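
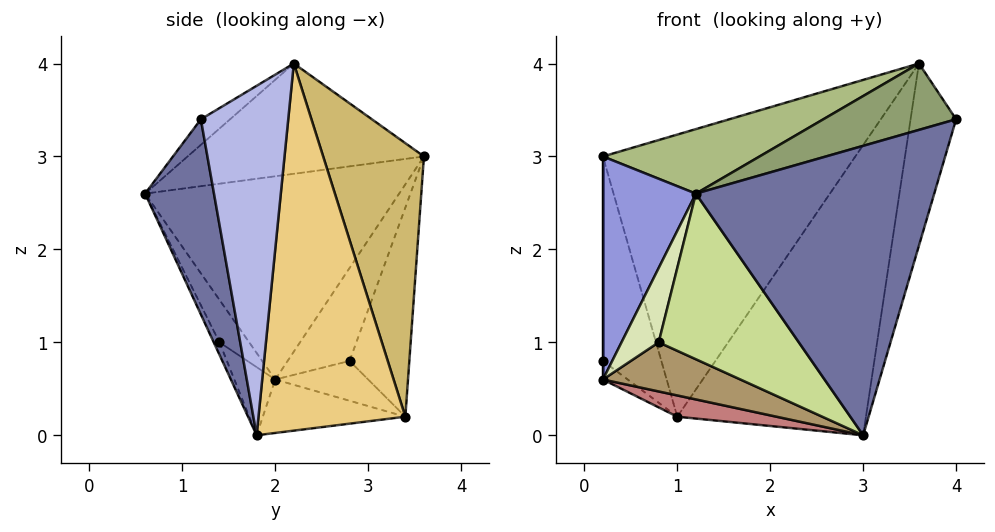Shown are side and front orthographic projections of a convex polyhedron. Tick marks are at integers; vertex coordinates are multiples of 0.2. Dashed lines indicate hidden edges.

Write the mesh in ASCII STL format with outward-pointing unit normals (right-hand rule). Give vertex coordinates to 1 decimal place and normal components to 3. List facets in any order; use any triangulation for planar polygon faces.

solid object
 facet normal 0.269 -0.932 -0.244
  outer loop
   vertex 3.0 1.8 0.0
   vertex 4.0 1.2 3.4
   vertex 1.2 0.6 2.6
  endloop
 endfacet
 facet normal -1.000 0.000 0.000
  outer loop
   vertex 0.2 2.0 0.6
   vertex 0.2 3.6 3.0
   vertex 0.2 2.8 0.8
  endloop
 endfacet
 facet normal -0.915 -0.335 0.223
  outer loop
   vertex 0.2 2.0 0.6
   vertex 1.2 0.6 2.6
   vertex 0.2 3.6 3.0
  endloop
 endfacet
 facet normal 0.873 0.455 -0.176
  outer loop
   vertex 3.6 2.2 4.0
   vertex 4.0 1.2 3.4
   vertex 3.0 1.8 0.0
  endloop
 endfacet
 facet normal -0.120 -0.546 0.829
  outer loop
   vertex 3.6 2.2 4.0
   vertex 1.2 0.6 2.6
   vertex 4.0 1.2 3.4
  endloop
 endfacet
 facet normal -0.364 -0.241 0.900
  outer loop
   vertex 3.6 2.2 4.0
   vertex 0.2 3.6 3.0
   vertex 1.2 0.6 2.6
  endloop
 endfacet
 facet normal -0.037 -0.897 -0.440
  outer loop
   vertex 0.8 1.4 1.0
   vertex 3.0 1.8 0.0
   vertex 1.2 0.6 2.6
  endloop
 endfacet
 facet normal -0.608 -0.760 -0.228
  outer loop
   vertex 0.8 1.4 1.0
   vertex 1.2 0.6 2.6
   vertex 0.2 2.0 0.6
  endloop
 endfacet
 facet normal -0.200 -0.674 -0.711
  outer loop
   vertex 0.8 1.4 1.0
   vertex 0.2 2.0 0.6
   vertex 3.0 1.8 0.0
  endloop
 endfacet
 facet normal 0.370 0.928 0.040
  outer loop
   vertex 1.0 3.4 0.2
   vertex 0.2 3.6 3.0
   vertex 3.6 2.2 4.0
  endloop
 endfacet
 facet normal 0.605 0.778 -0.169
  outer loop
   vertex 1.0 3.4 0.2
   vertex 3.6 2.2 4.0
   vertex 3.0 1.8 0.0
  endloop
 endfacet
 facet normal -0.693 0.678 -0.246
  outer loop
   vertex 1.0 3.4 0.2
   vertex 0.2 2.8 0.8
   vertex 0.2 3.6 3.0
  endloop
 endfacet
 facet normal -0.673 0.179 -0.718
  outer loop
   vertex 1.0 3.4 0.2
   vertex 0.2 2.0 0.6
   vertex 0.2 2.8 0.8
  endloop
 endfacet
 facet normal -0.217 -0.151 -0.964
  outer loop
   vertex 1.0 3.4 0.2
   vertex 3.0 1.8 0.0
   vertex 0.2 2.0 0.6
  endloop
 endfacet
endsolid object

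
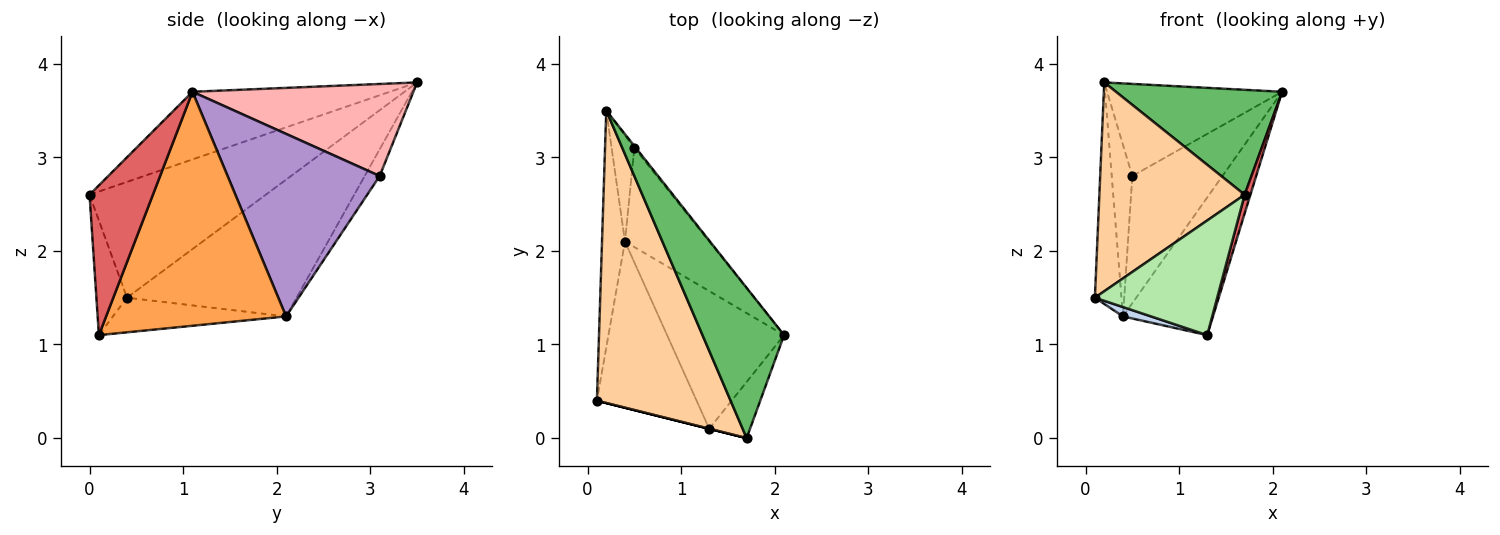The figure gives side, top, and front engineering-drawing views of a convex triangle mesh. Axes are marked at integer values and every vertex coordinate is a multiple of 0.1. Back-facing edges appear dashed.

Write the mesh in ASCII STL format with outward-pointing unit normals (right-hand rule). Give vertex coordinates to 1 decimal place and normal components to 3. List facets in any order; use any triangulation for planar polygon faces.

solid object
 facet normal -0.975 0.153 -0.164
  outer loop
   vertex 0.4 2.1 1.3
   vertex 0.1 0.4 1.5
   vertex 0.2 3.5 3.8
  endloop
 endfacet
 facet normal -0.328 -0.053 -0.943
  outer loop
   vertex 0.4 2.1 1.3
   vertex 1.3 0.1 1.1
   vertex 0.1 0.4 1.5
  endloop
 endfacet
 facet normal 0.816 0.408 -0.408
  outer loop
   vertex 0.4 2.1 1.3
   vertex 2.1 1.1 3.7
   vertex 1.3 0.1 1.1
  endloop
 endfacet
 facet normal -0.576 -0.475 0.665
  outer loop
   vertex 1.7 0.0 2.6
   vertex 0.2 3.5 3.8
   vertex 0.1 0.4 1.5
  endloop
 endfacet
 facet normal -0.562 -0.473 0.678
  outer loop
   vertex 1.7 0.0 2.6
   vertex 2.1 1.1 3.7
   vertex 0.2 3.5 3.8
  endloop
 endfacet
 facet normal -0.243 -0.970 0.000
  outer loop
   vertex 1.7 0.0 2.6
   vertex 0.1 0.4 1.5
   vertex 1.3 0.1 1.1
  endloop
 endfacet
 facet normal 0.961 -0.087 -0.262
  outer loop
   vertex 1.7 0.0 2.6
   vertex 1.3 0.1 1.1
   vertex 2.1 1.1 3.7
  endloop
 endfacet
 facet normal 0.784 0.621 -0.013
  outer loop
   vertex 0.5 3.1 2.8
   vertex 0.2 3.5 3.8
   vertex 2.1 1.1 3.7
  endloop
 endfacet
 facet normal 0.800 0.474 -0.369
  outer loop
   vertex 0.5 3.1 2.8
   vertex 2.1 1.1 3.7
   vertex 0.4 2.1 1.3
  endloop
 endfacet
 facet normal -0.526 0.723 -0.447
  outer loop
   vertex 0.5 3.1 2.8
   vertex 0.4 2.1 1.3
   vertex 0.2 3.5 3.8
  endloop
 endfacet
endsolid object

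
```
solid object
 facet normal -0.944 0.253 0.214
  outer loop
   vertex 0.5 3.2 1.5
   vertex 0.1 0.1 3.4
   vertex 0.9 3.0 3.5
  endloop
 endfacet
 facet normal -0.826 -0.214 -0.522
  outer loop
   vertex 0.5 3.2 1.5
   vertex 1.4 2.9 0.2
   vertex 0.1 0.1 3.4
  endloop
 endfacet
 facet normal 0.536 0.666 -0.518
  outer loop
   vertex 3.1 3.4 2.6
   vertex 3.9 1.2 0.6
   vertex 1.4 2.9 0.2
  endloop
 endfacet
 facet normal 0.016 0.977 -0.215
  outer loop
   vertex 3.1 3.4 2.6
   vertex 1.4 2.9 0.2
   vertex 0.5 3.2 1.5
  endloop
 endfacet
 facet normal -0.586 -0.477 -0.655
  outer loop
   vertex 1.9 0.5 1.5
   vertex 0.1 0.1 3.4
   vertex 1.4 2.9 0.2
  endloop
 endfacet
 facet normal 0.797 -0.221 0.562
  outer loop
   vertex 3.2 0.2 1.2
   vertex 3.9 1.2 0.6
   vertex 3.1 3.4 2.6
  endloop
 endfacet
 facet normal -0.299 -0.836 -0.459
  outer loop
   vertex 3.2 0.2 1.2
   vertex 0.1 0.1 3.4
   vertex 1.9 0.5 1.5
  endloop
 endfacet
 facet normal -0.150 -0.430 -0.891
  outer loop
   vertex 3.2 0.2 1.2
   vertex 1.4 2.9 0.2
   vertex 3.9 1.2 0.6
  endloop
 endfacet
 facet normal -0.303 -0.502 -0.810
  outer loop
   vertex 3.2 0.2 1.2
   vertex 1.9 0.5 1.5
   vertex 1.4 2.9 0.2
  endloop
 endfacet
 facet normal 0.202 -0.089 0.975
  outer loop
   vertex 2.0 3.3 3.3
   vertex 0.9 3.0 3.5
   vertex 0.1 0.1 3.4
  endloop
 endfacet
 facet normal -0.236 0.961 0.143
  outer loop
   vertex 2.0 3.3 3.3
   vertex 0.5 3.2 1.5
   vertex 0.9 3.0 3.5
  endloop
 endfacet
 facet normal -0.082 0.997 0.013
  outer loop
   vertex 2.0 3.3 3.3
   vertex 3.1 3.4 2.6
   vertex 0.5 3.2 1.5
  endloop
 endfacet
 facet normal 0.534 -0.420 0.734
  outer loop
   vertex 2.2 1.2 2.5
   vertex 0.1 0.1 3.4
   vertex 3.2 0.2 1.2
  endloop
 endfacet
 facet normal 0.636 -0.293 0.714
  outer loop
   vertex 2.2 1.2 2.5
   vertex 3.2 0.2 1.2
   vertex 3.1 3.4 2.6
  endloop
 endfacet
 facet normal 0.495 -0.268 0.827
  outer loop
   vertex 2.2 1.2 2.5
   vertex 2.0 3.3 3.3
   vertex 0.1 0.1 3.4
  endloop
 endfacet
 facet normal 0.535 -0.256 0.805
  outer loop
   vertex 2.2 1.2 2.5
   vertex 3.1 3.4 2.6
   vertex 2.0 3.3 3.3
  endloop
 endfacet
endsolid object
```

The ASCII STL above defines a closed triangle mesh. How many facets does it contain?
16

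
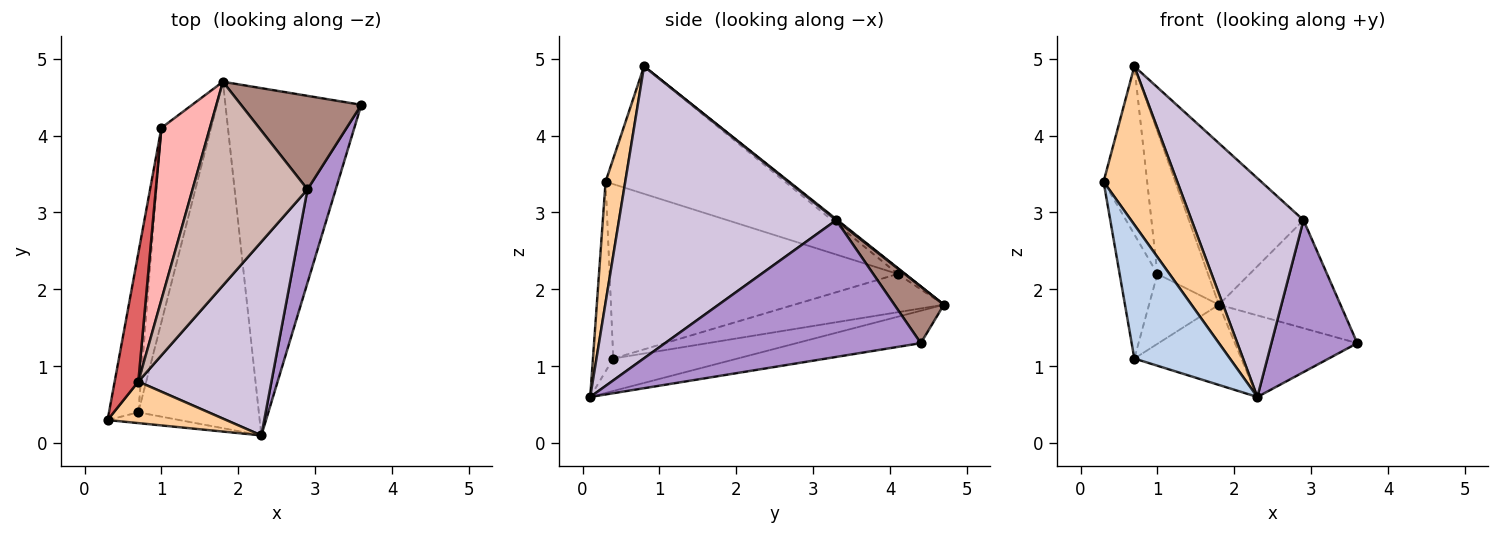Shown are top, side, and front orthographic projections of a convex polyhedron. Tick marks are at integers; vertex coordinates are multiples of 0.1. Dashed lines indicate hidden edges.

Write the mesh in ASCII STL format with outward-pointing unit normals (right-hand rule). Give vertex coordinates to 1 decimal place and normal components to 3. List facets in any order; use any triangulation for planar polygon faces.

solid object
 facet normal -0.226 0.223 -0.948
  outer loop
   vertex 1.8 4.7 1.8
   vertex 3.6 4.4 1.3
   vertex 2.3 0.1 0.6
  endloop
 endfacet
 facet normal -0.207 -0.975 -0.078
  outer loop
   vertex 0.7 0.4 1.1
   vertex 2.3 0.1 0.6
   vertex 0.3 0.3 3.4
  endloop
 endfacet
 facet normal -0.254 0.218 -0.942
  outer loop
   vertex 0.7 0.4 1.1
   vertex 1.8 4.7 1.8
   vertex 2.3 0.1 0.6
  endloop
 endfacet
 facet normal 0.250 -0.937 0.246
  outer loop
   vertex 0.7 0.8 4.9
   vertex 0.3 0.3 3.4
   vertex 2.3 0.1 0.6
  endloop
 endfacet
 facet normal -0.978 0.128 -0.165
  outer loop
   vertex 1.0 4.1 2.2
   vertex 0.7 0.4 1.1
   vertex 0.3 0.3 3.4
  endloop
 endfacet
 facet normal -0.587 0.274 -0.762
  outer loop
   vertex 1.0 4.1 2.2
   vertex 1.8 4.7 1.8
   vertex 0.7 0.4 1.1
  endloop
 endfacet
 facet normal -0.956 0.232 0.178
  outer loop
   vertex 1.0 4.1 2.2
   vertex 0.3 0.3 3.4
   vertex 0.7 0.8 4.9
  endloop
 endfacet
 facet normal -0.093 0.636 0.766
  outer loop
   vertex 1.0 4.1 2.2
   vertex 0.7 0.8 4.9
   vertex 1.8 4.7 1.8
  endloop
 endfacet
 facet normal 0.930 -0.313 0.192
  outer loop
   vertex 2.9 3.3 2.9
   vertex 2.3 0.1 0.6
   vertex 3.6 4.4 1.3
  endloop
 endfacet
 facet normal 0.824 -0.424 0.376
  outer loop
   vertex 2.9 3.3 2.9
   vertex 0.7 0.8 4.9
   vertex 2.3 0.1 0.6
  endloop
 endfacet
 facet normal 0.294 0.723 0.626
  outer loop
   vertex 2.9 3.3 2.9
   vertex 3.6 4.4 1.3
   vertex 1.8 4.7 1.8
  endloop
 endfacet
 facet normal 0.007 0.621 0.784
  outer loop
   vertex 2.9 3.3 2.9
   vertex 1.8 4.7 1.8
   vertex 0.7 0.8 4.9
  endloop
 endfacet
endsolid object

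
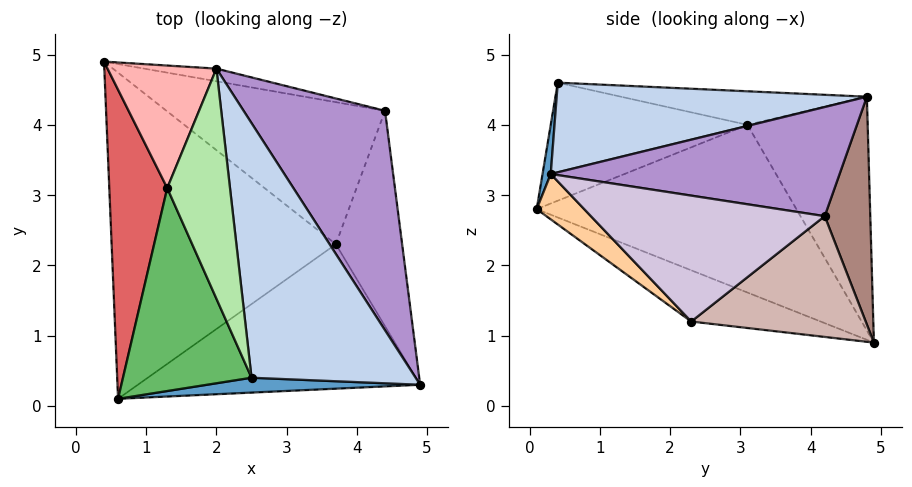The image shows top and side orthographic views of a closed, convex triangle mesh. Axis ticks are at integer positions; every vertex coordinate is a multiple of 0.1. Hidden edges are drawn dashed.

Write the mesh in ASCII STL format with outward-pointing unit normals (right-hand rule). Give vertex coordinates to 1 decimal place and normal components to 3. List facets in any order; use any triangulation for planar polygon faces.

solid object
 facet normal 0.031 -0.991 0.133
  outer loop
   vertex 2.5 0.4 4.6
   vertex 0.6 0.1 2.8
   vertex 4.9 0.3 3.3
  endloop
 endfacet
 facet normal 0.477 0.094 0.874
  outer loop
   vertex 2.0 4.8 4.4
   vertex 2.5 0.4 4.6
   vertex 4.9 0.3 3.3
  endloop
 endfacet
 facet normal -0.207 -0.368 -0.907
  outer loop
   vertex 3.7 2.3 1.2
   vertex 0.6 0.1 2.8
   vertex 0.4 4.9 0.9
  endloop
 endfacet
 facet normal 0.115 -0.686 -0.719
  outer loop
   vertex 3.7 2.3 1.2
   vertex 4.9 0.3 3.3
   vertex 0.6 0.1 2.8
  endloop
 endfacet
 facet normal -0.670 -0.136 0.730
  outer loop
   vertex 1.3 3.1 4.0
   vertex 0.6 0.1 2.8
   vertex 2.5 0.4 4.6
  endloop
 endfacet
 facet normal -0.471 -0.013 0.882
  outer loop
   vertex 1.3 3.1 4.0
   vertex 2.5 0.4 4.6
   vertex 2.0 4.8 4.4
  endloop
 endfacet
 facet normal -0.941 0.090 0.325
  outer loop
   vertex 1.3 3.1 4.0
   vertex 0.4 4.9 0.9
   vertex 0.6 0.1 2.8
  endloop
 endfacet
 facet normal -0.874 0.264 0.407
  outer loop
   vertex 1.3 3.1 4.0
   vertex 2.0 4.8 4.4
   vertex 0.4 4.9 0.9
  endloop
 endfacet
 facet normal 0.599 0.196 0.776
  outer loop
   vertex 4.4 4.2 2.7
   vertex 2.0 4.8 4.4
   vertex 4.9 0.3 3.3
  endloop
 endfacet
 facet normal 0.884 0.042 -0.465
  outer loop
   vertex 4.4 4.2 2.7
   vertex 4.9 0.3 3.3
   vertex 3.7 2.3 1.2
  endloop
 endfacet
 facet normal 0.200 0.978 -0.063
  outer loop
   vertex 4.4 4.2 2.7
   vertex 0.4 4.9 0.9
   vertex 2.0 4.8 4.4
  endloop
 endfacet
 facet normal 0.430 0.456 -0.779
  outer loop
   vertex 4.4 4.2 2.7
   vertex 3.7 2.3 1.2
   vertex 0.4 4.9 0.9
  endloop
 endfacet
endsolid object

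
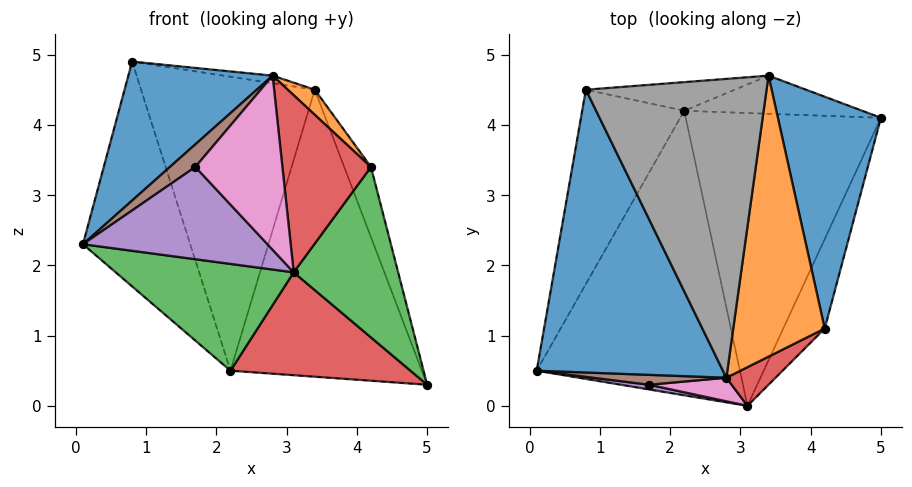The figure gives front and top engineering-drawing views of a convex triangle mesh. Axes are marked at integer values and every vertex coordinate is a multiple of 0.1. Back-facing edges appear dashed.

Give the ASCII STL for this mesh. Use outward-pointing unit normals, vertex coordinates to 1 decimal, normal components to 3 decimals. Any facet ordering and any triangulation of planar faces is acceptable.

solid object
 facet normal -0.631 -0.342 0.696
  outer loop
   vertex 2.8 0.4 4.7
   vertex 0.8 4.5 4.9
   vertex 0.1 0.5 2.3
  endloop
 endfacet
 facet normal -0.884 0.353 -0.305
  outer loop
   vertex 2.2 4.2 0.5
   vertex 0.1 0.5 2.3
   vertex 0.8 4.5 4.9
  endloop
 endfacet
 facet normal -0.180 -0.346 -0.921
  outer loop
   vertex 2.2 4.2 0.5
   vertex 3.1 0.0 1.9
   vertex 0.1 0.5 2.3
  endloop
 endfacet
 facet normal -0.079 -0.330 -0.941
  outer loop
   vertex 2.2 4.2 0.5
   vertex 5.0 4.1 0.3
   vertex 3.1 0.0 1.9
  endloop
 endfacet
 facet normal -0.158 -0.986 0.050
  outer loop
   vertex 1.7 0.3 3.4
   vertex 0.1 0.5 2.3
   vertex 3.1 0.0 1.9
  endloop
 endfacet
 facet normal -0.363 -0.854 0.373
  outer loop
   vertex 1.7 0.3 3.4
   vertex 2.8 0.4 4.7
   vertex 0.1 0.5 2.3
  endloop
 endfacet
 facet normal -0.068 -0.989 0.134
  outer loop
   vertex 1.7 0.3 3.4
   vertex 3.1 0.0 1.9
   vertex 2.8 0.4 4.7
  endloop
 endfacet
 facet normal 0.150 0.025 0.988
  outer loop
   vertex 3.4 4.7 4.5
   vertex 0.8 4.5 4.9
   vertex 2.8 0.4 4.7
  endloop
 endfacet
 facet normal 0.026 0.991 -0.132
  outer loop
   vertex 3.4 4.7 4.5
   vertex 5.0 4.1 0.3
   vertex 2.2 4.2 0.5
  endloop
 endfacet
 facet normal -0.091 0.991 -0.097
  outer loop
   vertex 3.4 4.7 4.5
   vertex 2.2 4.2 0.5
   vertex 0.8 4.5 4.9
  endloop
 endfacet
 facet normal 0.934 0.103 0.341
  outer loop
   vertex 4.2 1.1 3.4
   vertex 5.0 4.1 0.3
   vertex 3.4 4.7 4.5
  endloop
 endfacet
 facet normal 0.696 -0.064 0.715
  outer loop
   vertex 4.2 1.1 3.4
   vertex 3.4 4.7 4.5
   vertex 2.8 0.4 4.7
  endloop
 endfacet
 facet normal 0.835 -0.487 -0.256
  outer loop
   vertex 4.2 1.1 3.4
   vertex 3.1 0.0 1.9
   vertex 5.0 4.1 0.3
  endloop
 endfacet
 facet normal 0.566 -0.806 0.176
  outer loop
   vertex 4.2 1.1 3.4
   vertex 2.8 0.4 4.7
   vertex 3.1 0.0 1.9
  endloop
 endfacet
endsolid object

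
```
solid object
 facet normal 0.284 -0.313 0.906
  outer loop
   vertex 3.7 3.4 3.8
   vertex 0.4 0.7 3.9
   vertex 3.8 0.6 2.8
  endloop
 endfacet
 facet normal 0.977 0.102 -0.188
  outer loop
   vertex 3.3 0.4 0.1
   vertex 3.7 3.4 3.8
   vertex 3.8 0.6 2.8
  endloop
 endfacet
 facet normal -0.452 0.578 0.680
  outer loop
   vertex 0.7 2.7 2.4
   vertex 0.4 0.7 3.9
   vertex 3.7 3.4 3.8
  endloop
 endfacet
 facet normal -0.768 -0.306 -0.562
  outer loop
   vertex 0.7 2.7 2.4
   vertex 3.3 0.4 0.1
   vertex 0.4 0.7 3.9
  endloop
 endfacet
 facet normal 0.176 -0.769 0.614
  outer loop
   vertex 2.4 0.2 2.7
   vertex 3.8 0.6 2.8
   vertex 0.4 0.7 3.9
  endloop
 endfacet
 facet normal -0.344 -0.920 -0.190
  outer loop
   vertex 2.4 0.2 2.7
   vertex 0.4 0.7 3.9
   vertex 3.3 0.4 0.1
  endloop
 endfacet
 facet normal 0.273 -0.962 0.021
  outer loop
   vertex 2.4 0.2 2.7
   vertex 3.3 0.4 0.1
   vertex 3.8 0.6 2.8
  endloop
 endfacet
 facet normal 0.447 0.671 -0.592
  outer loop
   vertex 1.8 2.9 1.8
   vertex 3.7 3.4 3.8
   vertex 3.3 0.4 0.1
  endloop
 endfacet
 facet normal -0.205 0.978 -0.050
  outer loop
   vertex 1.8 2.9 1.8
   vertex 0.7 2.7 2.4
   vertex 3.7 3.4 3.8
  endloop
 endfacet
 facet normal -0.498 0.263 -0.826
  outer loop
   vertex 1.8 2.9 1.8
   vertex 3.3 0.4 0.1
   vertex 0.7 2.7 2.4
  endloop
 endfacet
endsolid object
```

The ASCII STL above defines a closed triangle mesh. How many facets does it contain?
10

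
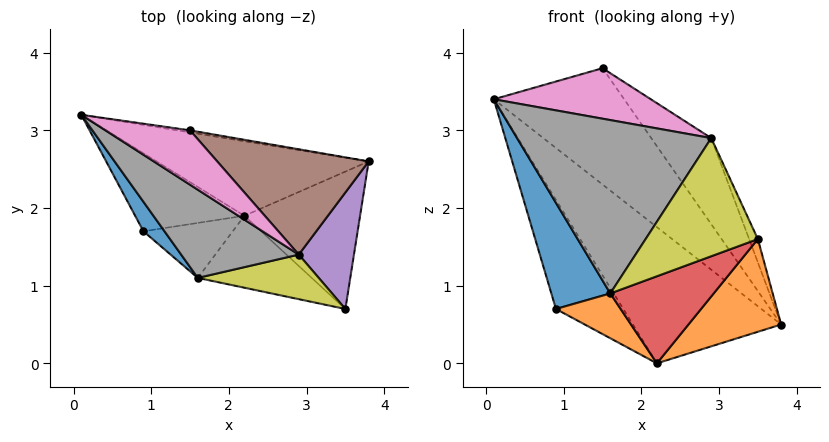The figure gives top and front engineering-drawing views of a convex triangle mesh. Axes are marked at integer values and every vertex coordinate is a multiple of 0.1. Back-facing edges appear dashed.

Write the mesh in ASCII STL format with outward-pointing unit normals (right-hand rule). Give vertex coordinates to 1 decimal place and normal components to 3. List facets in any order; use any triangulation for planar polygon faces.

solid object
 facet normal -0.228 0.854 -0.467
  outer loop
   vertex 2.2 1.9 0.0
   vertex 0.1 3.2 3.4
   vertex 3.8 2.6 0.5
  endloop
 endfacet
 facet normal 0.450 -0.500 -0.740
  outer loop
   vertex 2.2 1.9 0.0
   vertex 3.8 2.6 0.5
   vertex 3.5 0.7 1.6
  endloop
 endfacet
 facet normal 0.146 0.989 -0.018
  outer loop
   vertex 1.5 3.0 3.8
   vertex 3.8 2.6 0.5
   vertex 0.1 3.2 3.4
  endloop
 endfacet
 facet normal 0.072 -0.769 -0.635
  outer loop
   vertex 1.6 1.1 0.9
   vertex 2.2 1.9 0.0
   vertex 3.5 0.7 1.6
  endloop
 endfacet
 facet normal 0.920 0.077 0.383
  outer loop
   vertex 2.9 1.4 2.9
   vertex 3.5 0.7 1.6
   vertex 3.8 2.6 0.5
  endloop
 endfacet
 facet normal 0.774 0.401 0.491
  outer loop
   vertex 2.9 1.4 2.9
   vertex 3.8 2.6 0.5
   vertex 1.5 3.0 3.8
  endloop
 endfacet
 facet normal -0.293 -0.651 0.701
  outer loop
   vertex 2.9 1.4 2.9
   vertex 1.5 3.0 3.8
   vertex 0.1 3.2 3.4
  endloop
 endfacet
 facet normal -0.441 -0.800 0.407
  outer loop
   vertex 2.9 1.4 2.9
   vertex 0.1 3.2 3.4
   vertex 1.6 1.1 0.9
  endloop
 endfacet
 facet normal -0.311 -0.889 0.335
  outer loop
   vertex 2.9 1.4 2.9
   vertex 1.6 1.1 0.9
   vertex 3.5 0.7 1.6
  endloop
 endfacet
 facet normal -0.402 0.745 -0.533
  outer loop
   vertex 0.9 1.7 0.7
   vertex 0.1 3.2 3.4
   vertex 2.2 1.9 0.0
  endloop
 endfacet
 facet normal -0.670 -0.715 0.199
  outer loop
   vertex 0.9 1.7 0.7
   vertex 1.6 1.1 0.9
   vertex 0.1 3.2 3.4
  endloop
 endfacet
 facet normal -0.305 -0.602 -0.738
  outer loop
   vertex 0.9 1.7 0.7
   vertex 2.2 1.9 0.0
   vertex 1.6 1.1 0.9
  endloop
 endfacet
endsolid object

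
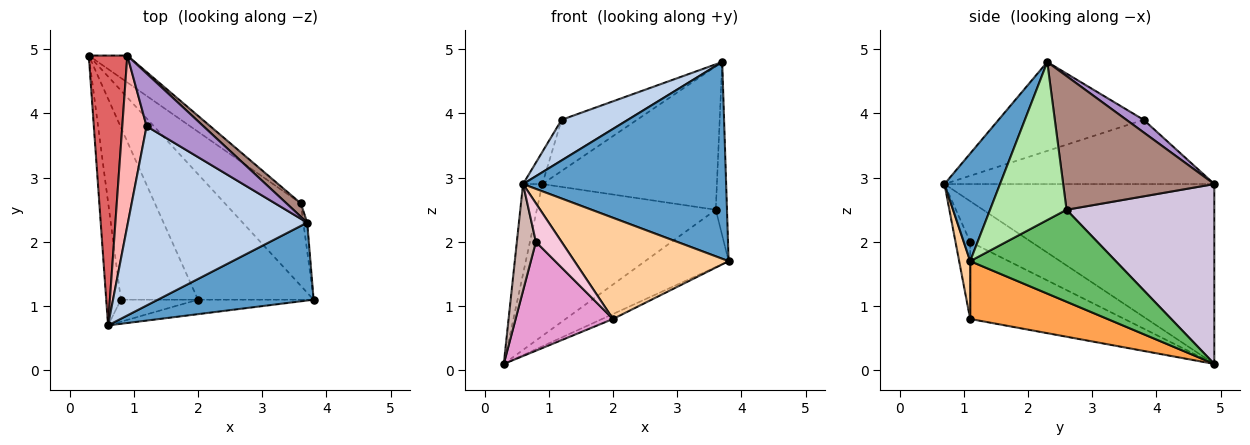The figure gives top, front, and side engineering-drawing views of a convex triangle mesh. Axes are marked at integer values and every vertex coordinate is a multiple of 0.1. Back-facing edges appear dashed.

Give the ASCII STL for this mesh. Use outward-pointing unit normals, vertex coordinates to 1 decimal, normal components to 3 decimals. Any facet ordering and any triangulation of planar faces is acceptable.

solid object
 facet normal 0.246 -0.901 0.357
  outer loop
   vertex 3.7 2.3 4.8
   vertex 0.6 0.7 2.9
   vertex 3.8 1.1 1.7
  endloop
 endfacet
 facet normal -0.435 -0.199 0.878
  outer loop
   vertex 1.2 3.8 3.9
   vertex 0.6 0.7 2.9
   vertex 3.7 2.3 4.8
  endloop
 endfacet
 facet normal 0.447 0.035 -0.894
  outer loop
   vertex 2.0 1.1 0.8
   vertex 0.3 4.9 0.1
   vertex 3.8 1.1 1.7
  endloop
 endfacet
 facet normal 0.071 -0.987 -0.141
  outer loop
   vertex 2.0 1.1 0.8
   vertex 3.8 1.1 1.7
   vertex 0.6 0.7 2.9
  endloop
 endfacet
 facet normal 0.705 0.405 -0.582
  outer loop
   vertex 3.6 2.6 2.5
   vertex 3.8 1.1 1.7
   vertex 0.3 4.9 0.1
  endloop
 endfacet
 facet normal 0.989 0.145 -0.024
  outer loop
   vertex 3.6 2.6 2.5
   vertex 3.7 2.3 4.8
   vertex 3.8 1.1 1.7
  endloop
 endfacet
 facet normal -0.975 0.070 0.209
  outer loop
   vertex 0.9 4.9 2.9
   vertex 0.3 4.9 0.1
   vertex 0.6 0.7 2.9
  endloop
 endfacet
 facet normal -0.933 0.067 0.353
  outer loop
   vertex 0.9 4.9 2.9
   vertex 0.6 0.7 2.9
   vertex 1.2 3.8 3.9
  endloop
 endfacet
 facet normal 0.157 0.687 0.709
  outer loop
   vertex 0.9 4.9 2.9
   vertex 1.2 3.8 3.9
   vertex 3.7 2.3 4.8
  endloop
 endfacet
 facet normal 0.631 0.764 -0.135
  outer loop
   vertex 0.9 4.9 2.9
   vertex 3.6 2.6 2.5
   vertex 0.3 4.9 0.1
  endloop
 endfacet
 facet normal 0.653 0.754 0.070
  outer loop
   vertex 0.9 4.9 2.9
   vertex 3.7 2.3 4.8
   vertex 3.6 2.6 2.5
  endloop
 endfacet
 facet normal -0.903 -0.282 -0.326
  outer loop
   vertex 0.8 1.1 2.0
   vertex 0.6 0.7 2.9
   vertex 0.3 4.9 0.1
  endloop
 endfacet
 facet normal -0.646 -0.408 -0.646
  outer loop
   vertex 0.8 1.1 2.0
   vertex 0.3 4.9 0.1
   vertex 2.0 1.1 0.8
  endloop
 endfacet
 facet normal -0.444 -0.778 -0.444
  outer loop
   vertex 0.8 1.1 2.0
   vertex 2.0 1.1 0.8
   vertex 0.6 0.7 2.9
  endloop
 endfacet
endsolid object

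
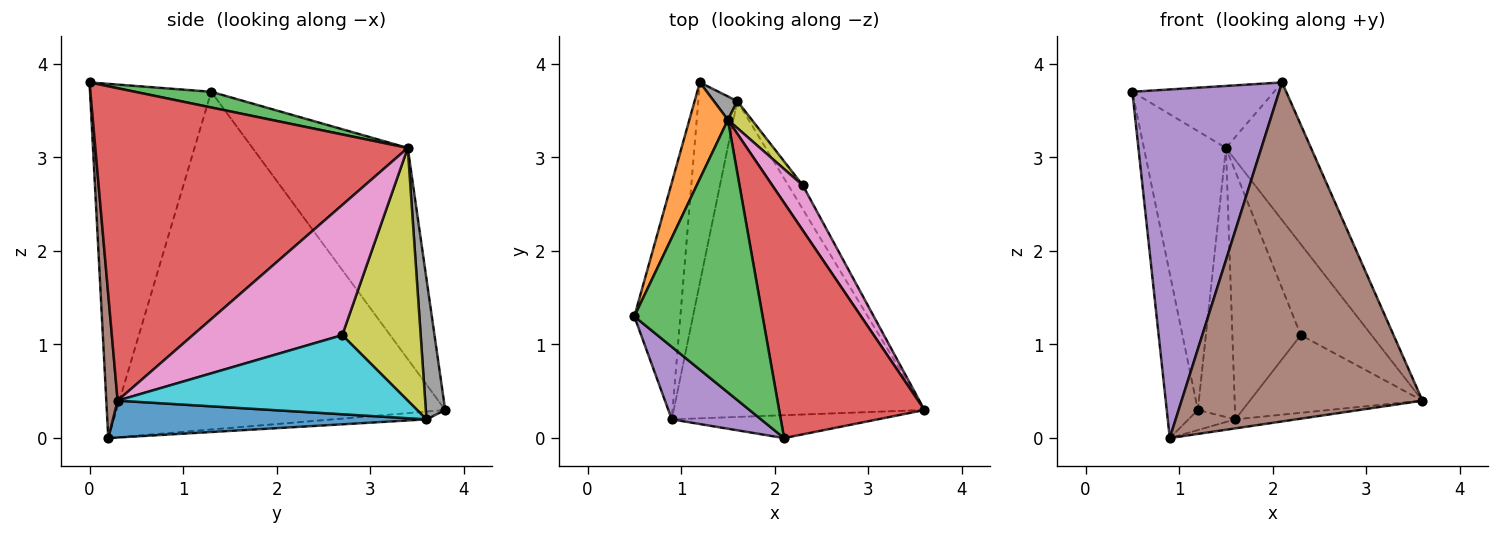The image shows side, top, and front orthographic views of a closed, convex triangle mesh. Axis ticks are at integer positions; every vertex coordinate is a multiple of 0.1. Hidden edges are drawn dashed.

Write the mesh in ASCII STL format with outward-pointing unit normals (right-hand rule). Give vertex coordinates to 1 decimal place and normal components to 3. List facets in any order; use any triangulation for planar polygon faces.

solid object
 facet normal -0.987 0.093 -0.134
  outer loop
   vertex 0.9 0.2 0.0
   vertex 0.5 1.3 3.7
   vertex 1.2 3.8 0.3
  endloop
 endfacet
 facet normal -0.873 0.461 0.159
  outer loop
   vertex 1.5 3.4 3.1
   vertex 1.2 3.8 0.3
   vertex 0.5 1.3 3.7
  endloop
 endfacet
 facet normal 0.118 0.220 0.968
  outer loop
   vertex 2.1 0.0 3.8
   vertex 1.5 3.4 3.1
   vertex 0.5 1.3 3.7
  endloop
 endfacet
 facet normal 0.880 0.240 0.410
  outer loop
   vertex 2.1 0.0 3.8
   vertex 3.6 0.3 0.4
   vertex 1.5 3.4 3.1
  endloop
 endfacet
 facet normal -0.629 -0.761 0.158
  outer loop
   vertex 2.1 0.0 3.8
   vertex 0.5 1.3 3.7
   vertex 0.9 0.2 0.0
  endloop
 endfacet
 facet normal 0.047 -0.997 -0.067
  outer loop
   vertex 2.1 0.0 3.8
   vertex 0.9 0.2 0.0
   vertex 3.6 0.3 0.4
  endloop
 endfacet
 facet normal 0.884 0.419 0.207
  outer loop
   vertex 2.3 2.7 1.1
   vertex 1.5 3.4 3.1
   vertex 3.6 0.3 0.4
  endloop
 endfacet
 facet normal 0.461 0.884 0.077
  outer loop
   vertex 1.6 3.6 0.2
   vertex 1.2 3.8 0.3
   vertex 1.5 3.4 3.1
  endloop
 endfacet
 facet normal 0.752 0.656 0.071
  outer loop
   vertex 1.6 3.6 0.2
   vertex 1.5 3.4 3.1
   vertex 2.3 2.7 1.1
  endloop
 endfacet
 facet normal 0.849 0.505 -0.155
  outer loop
   vertex 1.6 3.6 0.2
   vertex 2.3 2.7 1.1
   vertex 3.6 0.3 0.4
  endloop
 endfacet
 facet normal 0.145 0.028 -0.989
  outer loop
   vertex 1.6 3.6 0.2
   vertex 3.6 0.3 0.4
   vertex 0.9 0.2 0.0
  endloop
 endfacet
 facet normal -0.195 0.098 -0.976
  outer loop
   vertex 1.6 3.6 0.2
   vertex 0.9 0.2 0.0
   vertex 1.2 3.8 0.3
  endloop
 endfacet
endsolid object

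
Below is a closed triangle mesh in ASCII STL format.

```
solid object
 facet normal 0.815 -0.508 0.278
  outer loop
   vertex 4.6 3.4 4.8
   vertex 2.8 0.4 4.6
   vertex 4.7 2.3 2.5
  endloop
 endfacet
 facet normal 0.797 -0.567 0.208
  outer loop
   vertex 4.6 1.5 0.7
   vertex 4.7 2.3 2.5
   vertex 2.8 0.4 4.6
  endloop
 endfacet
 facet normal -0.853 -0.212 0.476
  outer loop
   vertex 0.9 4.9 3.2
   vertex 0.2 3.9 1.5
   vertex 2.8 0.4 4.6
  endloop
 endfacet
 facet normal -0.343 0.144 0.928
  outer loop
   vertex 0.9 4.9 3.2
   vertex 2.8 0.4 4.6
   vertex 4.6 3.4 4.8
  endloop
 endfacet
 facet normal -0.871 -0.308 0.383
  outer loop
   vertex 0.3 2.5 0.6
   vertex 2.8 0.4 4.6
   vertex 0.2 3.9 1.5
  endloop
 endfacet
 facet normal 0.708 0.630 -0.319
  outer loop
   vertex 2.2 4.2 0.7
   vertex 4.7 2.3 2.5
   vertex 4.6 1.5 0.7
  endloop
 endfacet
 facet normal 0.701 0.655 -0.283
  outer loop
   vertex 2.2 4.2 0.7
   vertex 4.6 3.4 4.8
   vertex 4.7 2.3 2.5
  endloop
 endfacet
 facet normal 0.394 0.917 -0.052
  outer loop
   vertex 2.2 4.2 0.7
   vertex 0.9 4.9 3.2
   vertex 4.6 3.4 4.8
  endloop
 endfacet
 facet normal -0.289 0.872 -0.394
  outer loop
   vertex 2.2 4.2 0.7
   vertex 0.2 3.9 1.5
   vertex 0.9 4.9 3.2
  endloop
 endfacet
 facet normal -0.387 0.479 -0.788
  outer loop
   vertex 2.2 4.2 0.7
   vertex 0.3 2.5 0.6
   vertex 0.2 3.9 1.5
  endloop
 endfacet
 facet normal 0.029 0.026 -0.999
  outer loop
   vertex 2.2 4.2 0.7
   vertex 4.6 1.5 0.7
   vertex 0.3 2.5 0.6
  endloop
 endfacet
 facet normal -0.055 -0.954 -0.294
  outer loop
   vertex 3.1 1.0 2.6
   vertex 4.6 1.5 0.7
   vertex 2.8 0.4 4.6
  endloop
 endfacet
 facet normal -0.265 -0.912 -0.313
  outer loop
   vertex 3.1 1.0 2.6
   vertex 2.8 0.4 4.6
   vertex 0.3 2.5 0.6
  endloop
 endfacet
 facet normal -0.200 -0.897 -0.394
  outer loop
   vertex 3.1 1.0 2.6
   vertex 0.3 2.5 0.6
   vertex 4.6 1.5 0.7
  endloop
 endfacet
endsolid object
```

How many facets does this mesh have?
14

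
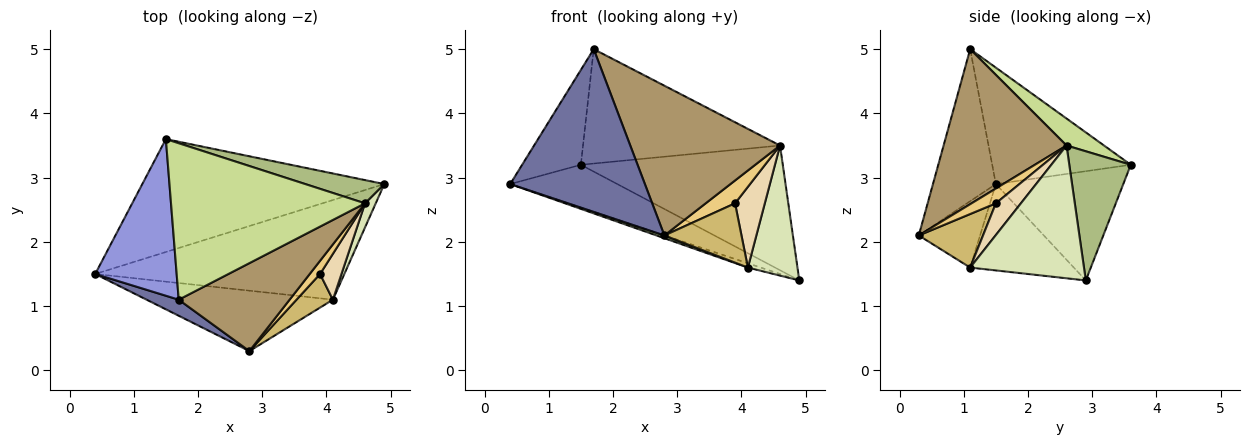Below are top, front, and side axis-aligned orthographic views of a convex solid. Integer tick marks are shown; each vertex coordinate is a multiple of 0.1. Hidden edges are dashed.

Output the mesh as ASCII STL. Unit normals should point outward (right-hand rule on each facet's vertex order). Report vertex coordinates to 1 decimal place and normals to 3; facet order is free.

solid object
 facet normal -0.422 -0.902 0.089
  outer loop
   vertex 1.7 1.1 5.0
   vertex 0.4 1.5 2.9
   vertex 2.8 0.3 2.1
  endloop
 endfacet
 facet normal -0.389 0.327 -0.861
  outer loop
   vertex 1.5 3.6 3.2
   vertex 4.9 2.9 1.4
   vertex 0.4 1.5 2.9
  endloop
 endfacet
 facet normal -0.774 0.328 0.542
  outer loop
   vertex 1.5 3.6 3.2
   vertex 0.4 1.5 2.9
   vertex 1.7 1.1 5.0
  endloop
 endfacet
 facet normal -0.327 0.041 -0.944
  outer loop
   vertex 4.1 1.1 1.6
   vertex 0.4 1.5 2.9
   vertex 4.9 2.9 1.4
  endloop
 endfacet
 facet normal -0.335 -0.043 -0.941
  outer loop
   vertex 4.1 1.1 1.6
   vertex 2.8 0.3 2.1
   vertex 0.4 1.5 2.9
  endloop
 endfacet
 facet normal 0.287 0.942 0.176
  outer loop
   vertex 4.6 2.6 3.5
   vertex 4.9 2.9 1.4
   vertex 1.5 3.6 3.2
  endloop
 endfacet
 facet normal 0.112 0.587 0.802
  outer loop
   vertex 4.6 2.6 3.5
   vertex 1.5 3.6 3.2
   vertex 1.7 1.1 5.0
  endloop
 endfacet
 facet normal 0.914 -0.398 0.074
  outer loop
   vertex 4.6 2.6 3.5
   vertex 4.1 1.1 1.6
   vertex 4.9 2.9 1.4
  endloop
 endfacet
 facet normal 0.578 -0.704 0.413
  outer loop
   vertex 4.6 2.6 3.5
   vertex 1.7 1.1 5.0
   vertex 2.8 0.3 2.1
  endloop
 endfacet
 facet normal 0.587 -0.704 0.399
  outer loop
   vertex 3.9 1.5 2.6
   vertex 2.8 0.3 2.1
   vertex 4.1 1.1 1.6
  endloop
 endfacet
 facet normal 0.583 -0.704 0.407
  outer loop
   vertex 3.9 1.5 2.6
   vertex 4.6 2.6 3.5
   vertex 2.8 0.3 2.1
  endloop
 endfacet
 facet normal 0.590 -0.702 0.399
  outer loop
   vertex 3.9 1.5 2.6
   vertex 4.1 1.1 1.6
   vertex 4.6 2.6 3.5
  endloop
 endfacet
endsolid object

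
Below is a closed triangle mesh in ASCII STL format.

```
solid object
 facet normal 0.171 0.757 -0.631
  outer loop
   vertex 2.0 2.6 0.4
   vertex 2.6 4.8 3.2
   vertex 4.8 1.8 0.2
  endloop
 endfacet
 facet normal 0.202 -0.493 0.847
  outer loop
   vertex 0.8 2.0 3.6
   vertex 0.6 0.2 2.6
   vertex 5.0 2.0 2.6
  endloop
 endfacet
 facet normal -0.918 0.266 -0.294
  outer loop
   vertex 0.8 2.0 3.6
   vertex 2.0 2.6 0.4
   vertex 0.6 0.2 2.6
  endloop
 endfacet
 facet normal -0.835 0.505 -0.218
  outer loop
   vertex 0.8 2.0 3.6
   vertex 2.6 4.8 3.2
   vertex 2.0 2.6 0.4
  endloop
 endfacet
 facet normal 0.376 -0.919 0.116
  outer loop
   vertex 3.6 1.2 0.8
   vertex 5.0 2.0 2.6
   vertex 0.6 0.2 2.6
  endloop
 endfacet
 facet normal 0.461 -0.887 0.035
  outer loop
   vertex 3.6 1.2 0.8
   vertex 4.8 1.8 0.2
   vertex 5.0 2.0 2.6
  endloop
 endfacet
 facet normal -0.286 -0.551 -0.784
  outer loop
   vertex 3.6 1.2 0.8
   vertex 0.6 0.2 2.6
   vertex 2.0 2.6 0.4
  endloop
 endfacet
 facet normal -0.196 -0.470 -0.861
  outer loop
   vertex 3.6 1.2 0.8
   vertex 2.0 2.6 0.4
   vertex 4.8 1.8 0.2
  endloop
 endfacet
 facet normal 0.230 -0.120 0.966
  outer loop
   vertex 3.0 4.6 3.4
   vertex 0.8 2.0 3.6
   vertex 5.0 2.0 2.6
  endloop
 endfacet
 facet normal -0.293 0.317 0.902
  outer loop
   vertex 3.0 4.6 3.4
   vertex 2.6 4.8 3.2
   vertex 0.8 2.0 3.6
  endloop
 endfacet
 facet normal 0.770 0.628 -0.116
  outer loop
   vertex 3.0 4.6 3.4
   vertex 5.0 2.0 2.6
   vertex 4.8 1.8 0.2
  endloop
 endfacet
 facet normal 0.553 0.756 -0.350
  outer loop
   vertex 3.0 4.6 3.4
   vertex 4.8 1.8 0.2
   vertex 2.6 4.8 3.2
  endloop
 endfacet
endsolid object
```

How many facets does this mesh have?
12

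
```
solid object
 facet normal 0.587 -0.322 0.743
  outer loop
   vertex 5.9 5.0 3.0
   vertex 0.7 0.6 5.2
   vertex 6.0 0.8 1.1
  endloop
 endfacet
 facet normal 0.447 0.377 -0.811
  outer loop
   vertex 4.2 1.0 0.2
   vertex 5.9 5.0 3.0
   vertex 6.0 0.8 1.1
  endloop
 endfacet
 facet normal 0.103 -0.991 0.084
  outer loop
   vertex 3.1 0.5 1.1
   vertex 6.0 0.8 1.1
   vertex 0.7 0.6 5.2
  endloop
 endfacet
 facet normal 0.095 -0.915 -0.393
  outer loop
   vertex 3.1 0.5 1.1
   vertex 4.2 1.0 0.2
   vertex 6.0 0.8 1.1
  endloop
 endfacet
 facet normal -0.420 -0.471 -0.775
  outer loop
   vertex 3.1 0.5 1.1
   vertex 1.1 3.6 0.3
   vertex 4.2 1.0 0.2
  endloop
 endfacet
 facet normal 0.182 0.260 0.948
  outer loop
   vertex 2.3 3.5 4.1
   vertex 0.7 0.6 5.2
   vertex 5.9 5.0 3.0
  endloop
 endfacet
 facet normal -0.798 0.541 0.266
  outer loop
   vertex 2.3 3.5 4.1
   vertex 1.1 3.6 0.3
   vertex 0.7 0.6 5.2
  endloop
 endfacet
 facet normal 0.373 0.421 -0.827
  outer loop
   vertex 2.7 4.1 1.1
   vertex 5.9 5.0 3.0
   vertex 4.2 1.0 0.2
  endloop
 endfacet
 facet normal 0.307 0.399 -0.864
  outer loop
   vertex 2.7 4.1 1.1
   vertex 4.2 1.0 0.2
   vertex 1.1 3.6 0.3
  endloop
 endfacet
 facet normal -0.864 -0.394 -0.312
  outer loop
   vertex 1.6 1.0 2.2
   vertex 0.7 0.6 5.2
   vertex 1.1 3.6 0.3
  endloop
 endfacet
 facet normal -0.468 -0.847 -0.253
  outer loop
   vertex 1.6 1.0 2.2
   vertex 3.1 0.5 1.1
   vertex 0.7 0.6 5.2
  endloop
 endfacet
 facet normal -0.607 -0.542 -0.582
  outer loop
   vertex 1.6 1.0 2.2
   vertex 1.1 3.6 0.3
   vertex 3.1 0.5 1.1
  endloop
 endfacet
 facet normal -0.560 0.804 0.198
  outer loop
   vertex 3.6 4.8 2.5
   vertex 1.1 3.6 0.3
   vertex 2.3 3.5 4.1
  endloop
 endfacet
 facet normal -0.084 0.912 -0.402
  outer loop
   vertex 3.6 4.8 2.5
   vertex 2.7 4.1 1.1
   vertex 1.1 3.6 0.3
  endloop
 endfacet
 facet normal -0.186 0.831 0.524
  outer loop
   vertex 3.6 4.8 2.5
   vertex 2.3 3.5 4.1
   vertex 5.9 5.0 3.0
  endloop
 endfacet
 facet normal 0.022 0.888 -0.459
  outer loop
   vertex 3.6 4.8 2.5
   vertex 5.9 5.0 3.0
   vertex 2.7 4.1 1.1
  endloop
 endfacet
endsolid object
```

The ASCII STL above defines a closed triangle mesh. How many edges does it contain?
24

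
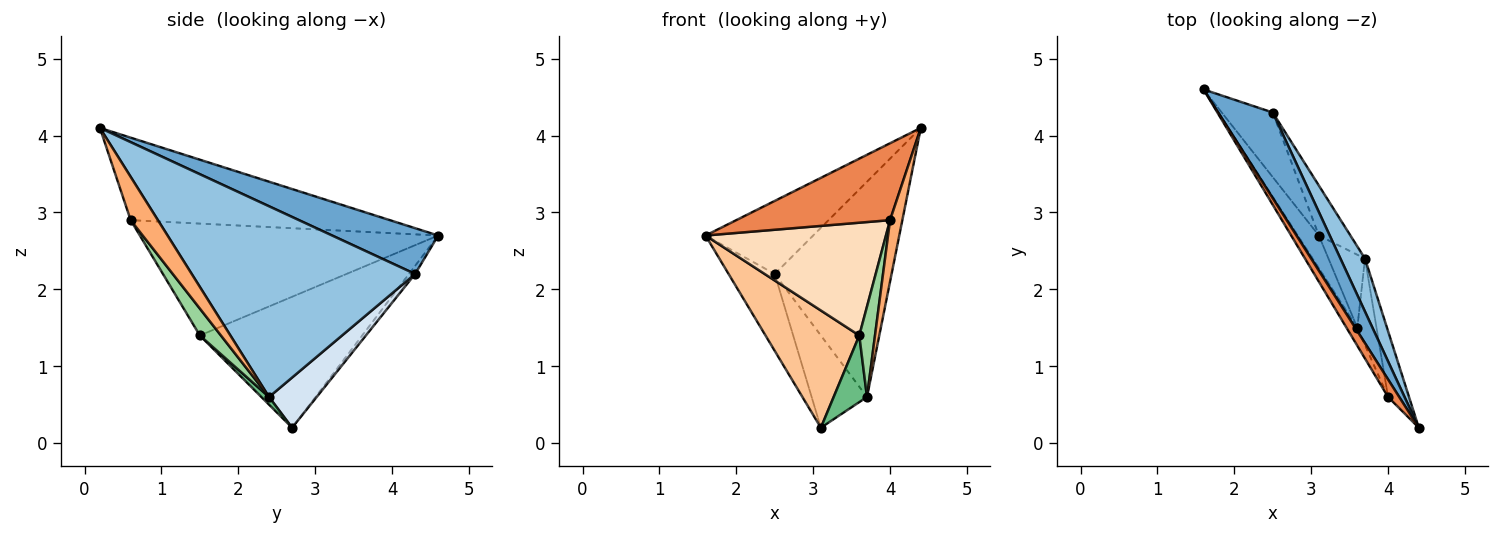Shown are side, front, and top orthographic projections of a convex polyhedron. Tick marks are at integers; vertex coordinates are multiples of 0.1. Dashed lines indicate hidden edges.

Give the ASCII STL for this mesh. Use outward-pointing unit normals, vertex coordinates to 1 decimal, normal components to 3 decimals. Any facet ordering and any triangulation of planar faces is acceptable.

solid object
 facet normal 0.538 0.547 0.641
  outer loop
   vertex 2.5 4.3 2.2
   vertex 1.6 4.6 2.7
   vertex 4.4 0.2 4.1
  endloop
 endfacet
 facet normal 0.880 0.461 0.113
  outer loop
   vertex 2.5 4.3 2.2
   vertex 4.4 0.2 4.1
   vertex 3.7 2.4 0.6
  endloop
 endfacet
 facet normal -0.102 0.762 -0.640
  outer loop
   vertex 2.5 4.3 2.2
   vertex 3.1 2.7 0.2
   vertex 1.6 4.6 2.7
  endloop
 endfacet
 facet normal 0.604 0.701 -0.380
  outer loop
   vertex 2.5 4.3 2.2
   vertex 3.7 2.4 0.6
   vertex 3.1 2.7 0.2
  endloop
 endfacet
 facet normal -0.854 -0.507 0.116
  outer loop
   vertex 4.0 0.6 2.9
   vertex 4.4 0.2 4.1
   vertex 1.6 4.6 2.7
  endloop
 endfacet
 facet normal 0.834 -0.377 -0.403
  outer loop
   vertex 4.0 0.6 2.9
   vertex 3.7 2.4 0.6
   vertex 4.4 0.2 4.1
  endloop
 endfacet
 facet normal -0.858 -0.495 -0.138
  outer loop
   vertex 3.6 1.5 1.4
   vertex 1.6 4.6 2.7
   vertex 3.1 2.7 0.2
  endloop
 endfacet
 facet normal -0.853 -0.516 -0.082
  outer loop
   vertex 3.6 1.5 1.4
   vertex 4.0 0.6 2.9
   vertex 1.6 4.6 2.7
  endloop
 endfacet
 facet normal 0.154 -0.666 -0.730
  outer loop
   vertex 3.6 1.5 1.4
   vertex 3.1 2.7 0.2
   vertex 3.7 2.4 0.6
  endloop
 endfacet
 facet normal 0.696 -0.519 -0.497
  outer loop
   vertex 3.6 1.5 1.4
   vertex 3.7 2.4 0.6
   vertex 4.0 0.6 2.9
  endloop
 endfacet
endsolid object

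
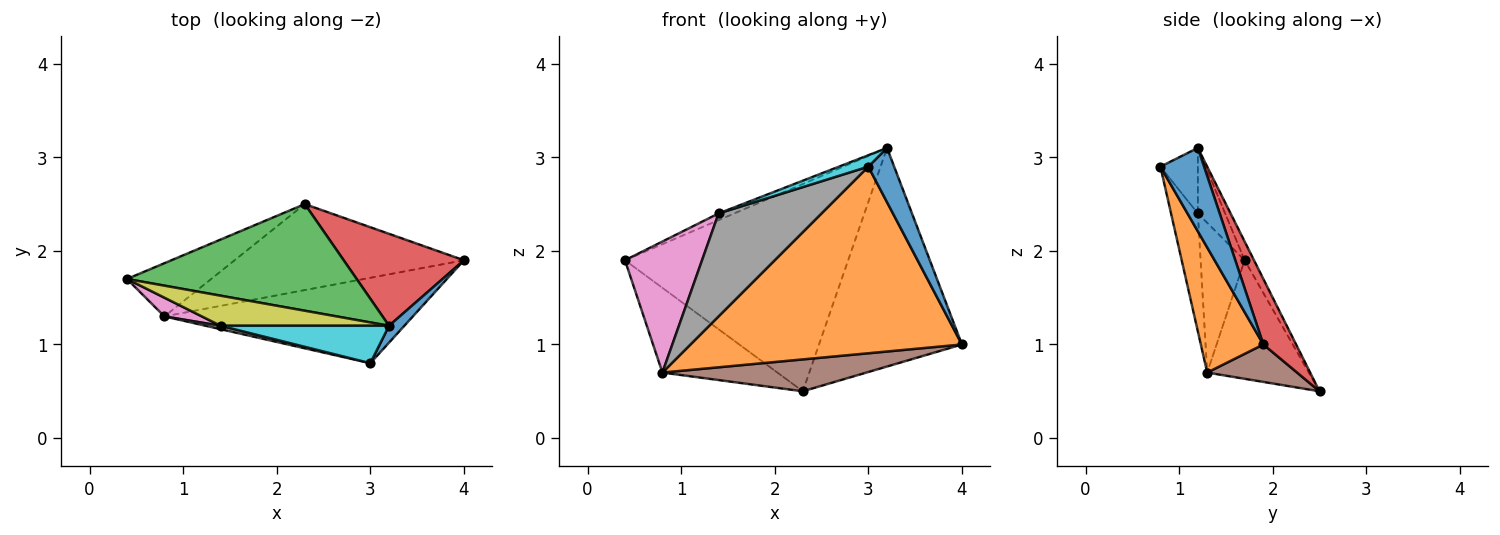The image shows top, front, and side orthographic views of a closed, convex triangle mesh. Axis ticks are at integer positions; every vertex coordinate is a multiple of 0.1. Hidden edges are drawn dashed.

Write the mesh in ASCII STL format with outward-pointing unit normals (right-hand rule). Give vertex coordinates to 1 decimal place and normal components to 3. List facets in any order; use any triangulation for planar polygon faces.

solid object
 facet normal 0.850 -0.503 0.156
  outer loop
   vertex 3.2 1.2 3.1
   vertex 3.0 0.8 2.9
   vertex 4.0 1.9 1.0
  endloop
 endfacet
 facet normal 0.205 -0.890 -0.407
  outer loop
   vertex 0.8 1.3 0.7
   vertex 4.0 1.9 1.0
   vertex 3.0 0.8 2.9
  endloop
 endfacet
 facet normal -0.037 0.889 0.457
  outer loop
   vertex 2.3 2.5 0.5
   vertex 0.4 1.7 1.9
   vertex 3.2 1.2 3.1
  endloop
 endfacet
 facet normal 0.207 0.902 0.379
  outer loop
   vertex 2.3 2.5 0.5
   vertex 3.2 1.2 3.1
   vertex 4.0 1.9 1.0
  endloop
 endfacet
 facet normal -0.599 0.678 -0.426
  outer loop
   vertex 2.3 2.5 0.5
   vertex 0.8 1.3 0.7
   vertex 0.4 1.7 1.9
  endloop
 endfacet
 facet normal 0.151 -0.344 -0.927
  outer loop
   vertex 2.3 2.5 0.5
   vertex 4.0 1.9 1.0
   vertex 0.8 1.3 0.7
  endloop
 endfacet
 facet normal -0.492 -0.862 0.123
  outer loop
   vertex 1.4 1.2 2.4
   vertex 0.4 1.7 1.9
   vertex 0.8 1.3 0.7
  endloop
 endfacet
 facet normal -0.252 -0.967 0.032
  outer loop
   vertex 1.4 1.2 2.4
   vertex 0.8 1.3 0.7
   vertex 3.0 0.8 2.9
  endloop
 endfacet
 facet normal -0.355 0.203 0.913
  outer loop
   vertex 1.4 1.2 2.4
   vertex 3.2 1.2 3.1
   vertex 0.4 1.7 1.9
  endloop
 endfacet
 facet normal -0.349 -0.274 0.896
  outer loop
   vertex 1.4 1.2 2.4
   vertex 3.0 0.8 2.9
   vertex 3.2 1.2 3.1
  endloop
 endfacet
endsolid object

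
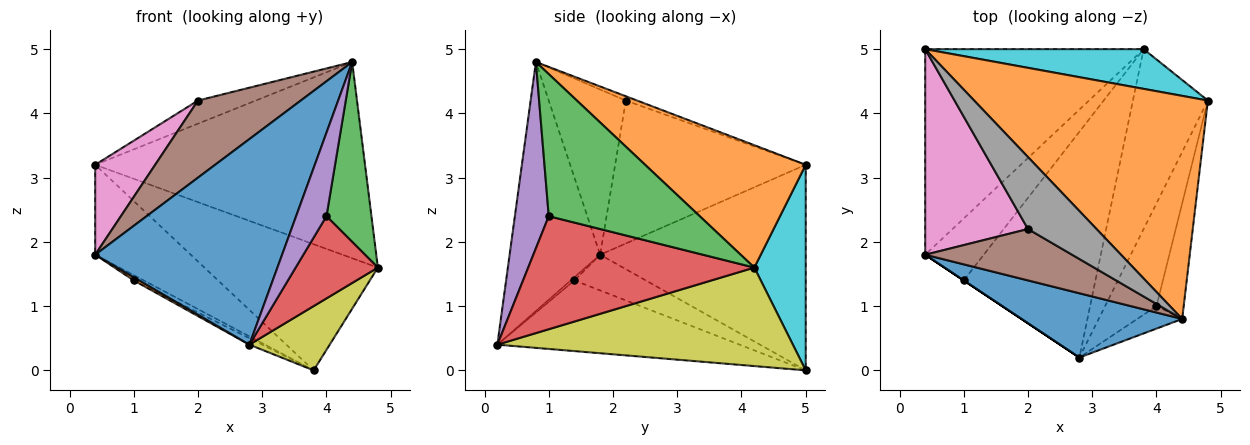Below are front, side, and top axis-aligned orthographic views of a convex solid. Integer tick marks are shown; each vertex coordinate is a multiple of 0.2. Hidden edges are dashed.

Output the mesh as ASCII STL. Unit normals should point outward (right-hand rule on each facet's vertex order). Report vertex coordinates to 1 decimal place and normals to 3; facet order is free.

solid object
 facet normal -0.420 -0.866 0.271
  outer loop
   vertex 2.8 0.2 0.4
   vertex 4.4 0.8 4.8
   vertex 0.4 1.8 1.8
  endloop
 endfacet
 facet normal 0.366 0.615 0.699
  outer loop
   vertex 0.4 5.0 3.2
   vertex 4.4 0.8 4.8
   vertex 4.8 4.2 1.6
  endloop
 endfacet
 facet normal 0.943 -0.281 -0.181
  outer loop
   vertex 4.0 1.0 2.4
   vertex 4.8 4.2 1.6
   vertex 4.4 0.8 4.8
  endloop
 endfacet
 facet normal 0.864 -0.314 -0.393
  outer loop
   vertex 4.0 1.0 2.4
   vertex 2.8 0.2 0.4
   vertex 4.8 4.2 1.6
  endloop
 endfacet
 facet normal 0.733 -0.657 -0.177
  outer loop
   vertex 4.0 1.0 2.4
   vertex 4.4 0.8 4.8
   vertex 2.8 0.2 0.4
  endloop
 endfacet
 facet normal -0.529 -0.706 0.471
  outer loop
   vertex 2.0 2.2 4.2
   vertex 0.4 1.8 1.8
   vertex 4.4 0.8 4.8
  endloop
 endfacet
 facet normal -0.787 -0.247 0.566
  outer loop
   vertex 2.0 2.2 4.2
   vertex 0.4 5.0 3.2
   vertex 0.4 1.8 1.8
  endloop
 endfacet
 facet normal -0.059 0.305 0.950
  outer loop
   vertex 2.0 2.2 4.2
   vertex 4.4 0.8 4.8
   vertex 0.4 5.0 3.2
  endloop
 endfacet
 facet normal 0.778 -0.211 -0.592
  outer loop
   vertex 3.8 5.0 0.0
   vertex 4.8 4.2 1.6
   vertex 2.8 0.2 0.4
  endloop
 endfacet
 facet normal 0.272 0.918 0.289
  outer loop
   vertex 3.8 5.0 0.0
   vertex 0.4 5.0 3.2
   vertex 4.8 4.2 1.6
  endloop
 endfacet
 facet normal -0.653 0.304 -0.694
  outer loop
   vertex 3.8 5.0 0.0
   vertex 0.4 1.8 1.8
   vertex 0.4 5.0 3.2
  endloop
 endfacet
 facet normal -0.555 -0.832 0.000
  outer loop
   vertex 1.0 1.4 1.4
   vertex 2.8 0.2 0.4
   vertex 0.4 1.8 1.8
  endloop
 endfacet
 facet normal -0.519 0.073 -0.852
  outer loop
   vertex 1.0 1.4 1.4
   vertex 0.4 1.8 1.8
   vertex 3.8 5.0 0.0
  endloop
 endfacet
 facet normal -0.473 0.025 -0.881
  outer loop
   vertex 1.0 1.4 1.4
   vertex 3.8 5.0 0.0
   vertex 2.8 0.2 0.4
  endloop
 endfacet
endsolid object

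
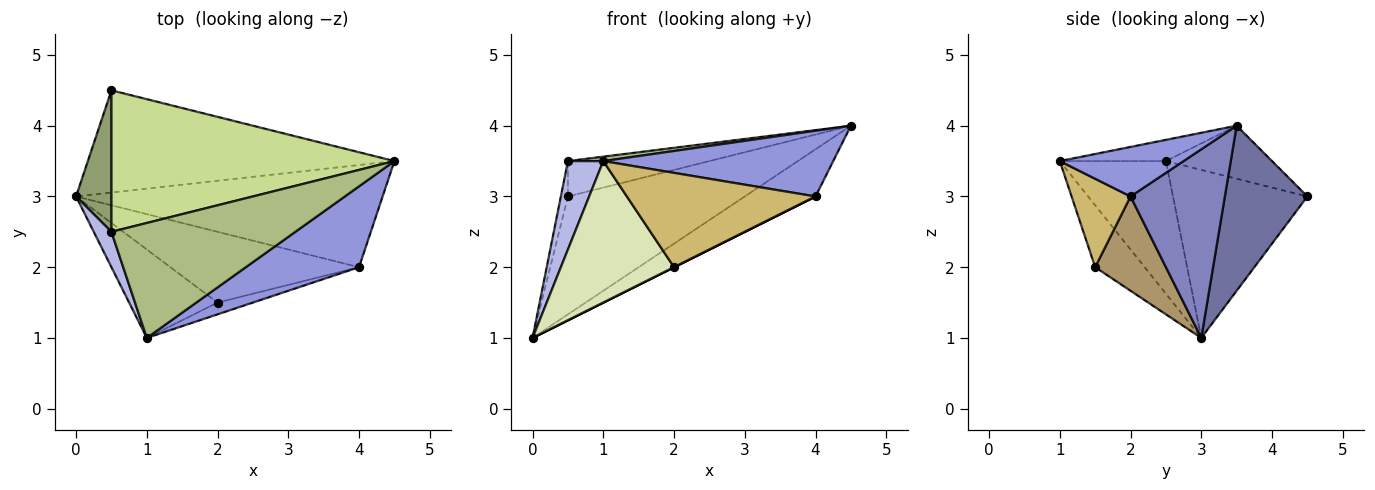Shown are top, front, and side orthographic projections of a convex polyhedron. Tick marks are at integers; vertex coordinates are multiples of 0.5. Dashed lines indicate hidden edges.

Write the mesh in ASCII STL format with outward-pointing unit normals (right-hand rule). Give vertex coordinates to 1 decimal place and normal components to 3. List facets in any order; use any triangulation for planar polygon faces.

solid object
 facet normal 0.333 0.713 -0.618
  outer loop
   vertex 0.5 4.5 3.0
   vertex 4.5 3.5 4.0
   vertex 0.0 3.0 1.0
  endloop
 endfacet
 facet normal 0.488 0.366 -0.793
  outer loop
   vertex 4.0 2.0 3.0
   vertex 0.0 3.0 1.0
   vertex 4.5 3.5 4.0
  endloop
 endfacet
 facet normal 0.322 -0.597 0.735
  outer loop
   vertex 4.0 2.0 3.0
   vertex 4.5 3.5 4.0
   vertex 1.0 1.0 3.5
  endloop
 endfacet
 facet normal -0.941 -0.314 0.125
  outer loop
   vertex 0.5 2.5 3.5
   vertex 0.0 3.0 1.0
   vertex 1.0 1.0 3.5
  endloop
 endfacet
 facet normal -0.977 0.051 0.206
  outer loop
   vertex 0.5 2.5 3.5
   vertex 0.5 4.5 3.0
   vertex 0.0 3.0 1.0
  endloop
 endfacet
 facet normal -0.115 -0.038 0.993
  outer loop
   vertex 0.5 2.5 3.5
   vertex 1.0 1.0 3.5
   vertex 4.5 3.5 4.0
  endloop
 endfacet
 facet normal -0.179 0.239 0.954
  outer loop
   vertex 0.5 2.5 3.5
   vertex 4.5 3.5 4.0
   vertex 0.5 4.5 3.0
  endloop
 endfacet
 facet normal -0.348 -0.795 -0.497
  outer loop
   vertex 2.0 1.5 2.0
   vertex 1.0 1.0 3.5
   vertex 0.0 3.0 1.0
  endloop
 endfacet
 facet normal 0.447 0.000 -0.894
  outer loop
   vertex 2.0 1.5 2.0
   vertex 0.0 3.0 1.0
   vertex 4.0 2.0 3.0
  endloop
 endfacet
 facet normal 0.296 -0.948 -0.118
  outer loop
   vertex 2.0 1.5 2.0
   vertex 4.0 2.0 3.0
   vertex 1.0 1.0 3.5
  endloop
 endfacet
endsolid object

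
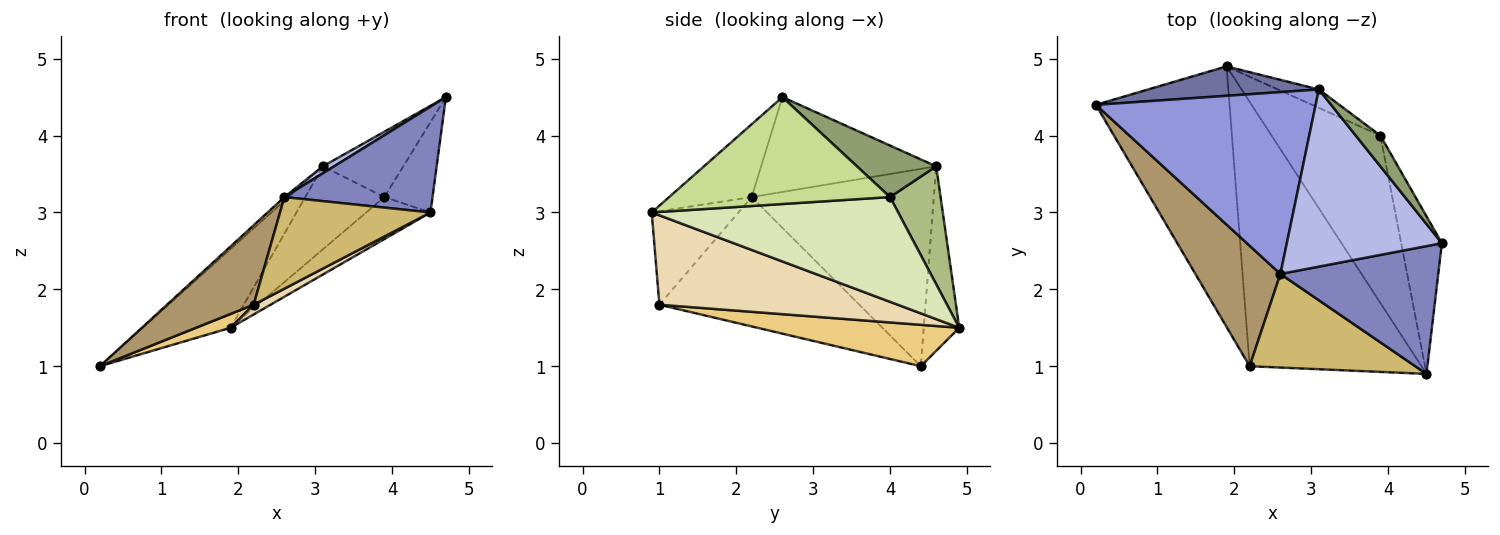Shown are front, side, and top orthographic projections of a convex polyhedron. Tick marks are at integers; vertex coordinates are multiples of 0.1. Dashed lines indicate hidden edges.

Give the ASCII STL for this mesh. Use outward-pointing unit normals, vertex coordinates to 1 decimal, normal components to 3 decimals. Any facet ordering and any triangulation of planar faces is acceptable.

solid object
 facet normal -0.354 0.876 0.327
  outer loop
   vertex 3.1 4.6 3.6
   vertex 1.9 4.9 1.5
   vertex 0.2 4.4 1.0
  endloop
 endfacet
 facet normal -0.335 -0.601 0.726
  outer loop
   vertex 2.6 2.2 3.2
   vertex 4.5 0.9 3.0
   vertex 4.7 2.6 4.5
  endloop
 endfacet
 facet normal -0.668 0.015 0.744
  outer loop
   vertex 2.6 2.2 3.2
   vertex 3.1 4.6 3.6
   vertex 0.2 4.4 1.0
  endloop
 endfacet
 facet normal -0.521 -0.033 0.853
  outer loop
   vertex 2.6 2.2 3.2
   vertex 4.7 2.6 4.5
   vertex 3.1 4.6 3.6
  endloop
 endfacet
 facet normal 0.665 0.675 0.318
  outer loop
   vertex 3.9 4.0 3.2
   vertex 3.1 4.6 3.6
   vertex 4.7 2.6 4.5
  endloop
 endfacet
 facet normal 0.529 0.828 -0.184
  outer loop
   vertex 3.9 4.0 3.2
   vertex 1.9 4.9 1.5
   vertex 3.1 4.6 3.6
  endloop
 endfacet
 facet normal 0.916 0.200 -0.348
  outer loop
   vertex 3.9 4.0 3.2
   vertex 4.7 2.6 4.5
   vertex 4.5 0.9 3.0
  endloop
 endfacet
 facet normal 0.683 0.178 -0.709
  outer loop
   vertex 3.9 4.0 3.2
   vertex 4.5 0.9 3.0
   vertex 1.9 4.9 1.5
  endloop
 endfacet
 facet normal -0.786 -0.341 0.516
  outer loop
   vertex 2.2 1.0 1.8
   vertex 2.6 2.2 3.2
   vertex 0.2 4.4 1.0
  endloop
 endfacet
 facet normal -0.374 -0.649 0.663
  outer loop
   vertex 2.2 1.0 1.8
   vertex 4.5 0.9 3.0
   vertex 2.6 2.2 3.2
  endloop
 endfacet
 facet normal 0.295 -0.051 -0.954
  outer loop
   vertex 2.2 1.0 1.8
   vertex 0.2 4.4 1.0
   vertex 1.9 4.9 1.5
  endloop
 endfacet
 facet normal 0.461 -0.033 -0.887
  outer loop
   vertex 2.2 1.0 1.8
   vertex 1.9 4.9 1.5
   vertex 4.5 0.9 3.0
  endloop
 endfacet
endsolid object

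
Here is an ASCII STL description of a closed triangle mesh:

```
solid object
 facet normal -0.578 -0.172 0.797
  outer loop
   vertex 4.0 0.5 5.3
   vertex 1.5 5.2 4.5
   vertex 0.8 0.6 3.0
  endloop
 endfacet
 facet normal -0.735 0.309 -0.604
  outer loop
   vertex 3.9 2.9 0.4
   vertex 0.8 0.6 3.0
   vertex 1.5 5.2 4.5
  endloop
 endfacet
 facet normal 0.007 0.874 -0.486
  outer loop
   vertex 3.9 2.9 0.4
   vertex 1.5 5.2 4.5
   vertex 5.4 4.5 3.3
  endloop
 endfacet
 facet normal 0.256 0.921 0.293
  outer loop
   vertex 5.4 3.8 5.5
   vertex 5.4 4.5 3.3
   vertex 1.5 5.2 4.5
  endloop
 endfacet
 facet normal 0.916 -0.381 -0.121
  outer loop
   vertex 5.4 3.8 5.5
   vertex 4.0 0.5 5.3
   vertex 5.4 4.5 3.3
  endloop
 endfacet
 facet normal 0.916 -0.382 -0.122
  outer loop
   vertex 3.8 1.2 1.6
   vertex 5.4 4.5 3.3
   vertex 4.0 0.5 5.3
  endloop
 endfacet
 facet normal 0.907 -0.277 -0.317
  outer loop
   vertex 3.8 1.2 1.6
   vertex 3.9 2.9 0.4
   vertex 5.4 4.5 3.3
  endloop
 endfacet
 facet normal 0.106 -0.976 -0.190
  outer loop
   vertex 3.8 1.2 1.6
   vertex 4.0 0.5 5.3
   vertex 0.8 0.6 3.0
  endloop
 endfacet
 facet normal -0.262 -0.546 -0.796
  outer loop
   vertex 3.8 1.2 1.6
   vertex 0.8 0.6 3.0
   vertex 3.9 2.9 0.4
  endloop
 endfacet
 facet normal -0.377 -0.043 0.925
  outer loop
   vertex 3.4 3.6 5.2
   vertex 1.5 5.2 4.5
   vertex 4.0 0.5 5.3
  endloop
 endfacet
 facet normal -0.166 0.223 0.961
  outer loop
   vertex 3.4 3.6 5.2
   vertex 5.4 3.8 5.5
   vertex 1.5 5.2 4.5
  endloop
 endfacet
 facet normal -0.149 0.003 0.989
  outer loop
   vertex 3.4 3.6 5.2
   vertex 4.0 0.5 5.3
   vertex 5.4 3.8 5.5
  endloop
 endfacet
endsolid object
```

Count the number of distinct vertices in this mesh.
8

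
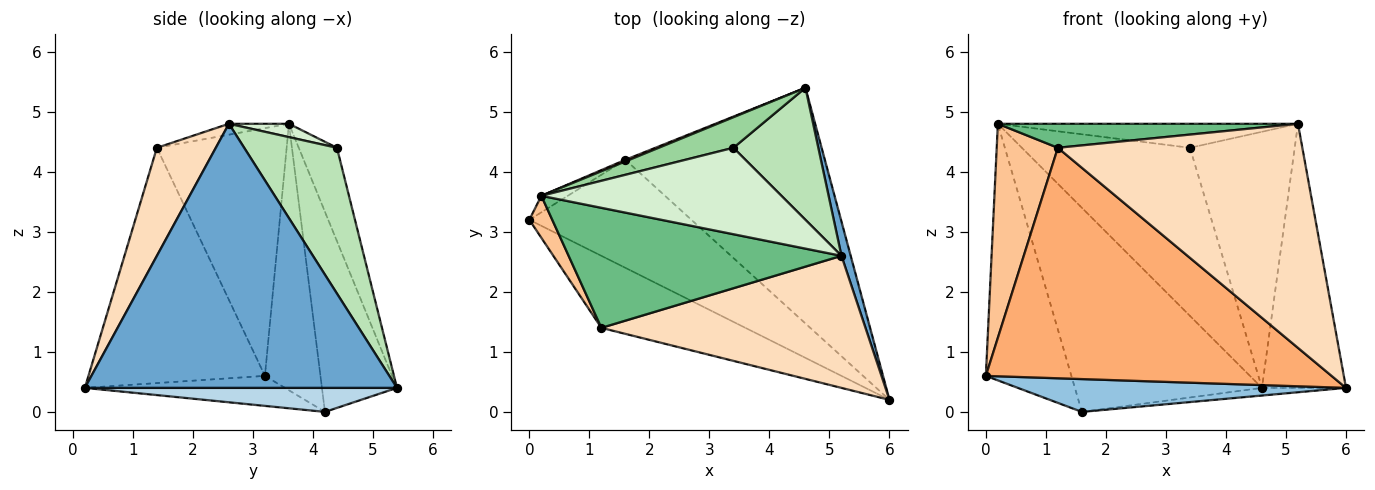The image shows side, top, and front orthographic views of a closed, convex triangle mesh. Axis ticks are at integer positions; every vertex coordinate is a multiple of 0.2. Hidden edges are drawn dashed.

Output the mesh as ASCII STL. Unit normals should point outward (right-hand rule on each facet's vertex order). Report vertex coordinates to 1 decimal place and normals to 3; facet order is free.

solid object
 facet normal 0.965 0.260 0.034
  outer loop
   vertex 5.2 2.6 4.8
   vertex 6.0 0.2 0.4
   vertex 4.6 5.4 0.4
  endloop
 endfacet
 facet normal -0.174 -0.286 -0.942
  outer loop
   vertex 1.6 4.2 0.0
   vertex 6.0 0.2 0.4
   vertex 0.0 3.2 0.6
  endloop
 endfacet
 facet normal 0.119 0.032 -0.992
  outer loop
   vertex 1.6 4.2 0.0
   vertex 4.6 5.4 0.4
   vertex 6.0 0.2 0.4
  endloop
 endfacet
 facet normal -0.544 0.838 -0.054
  outer loop
   vertex 1.6 4.2 0.0
   vertex 0.0 3.2 0.6
   vertex 0.2 3.6 4.8
  endloop
 endfacet
 facet normal -0.372 0.928 0.007
  outer loop
   vertex 1.6 4.2 0.0
   vertex 0.2 3.6 4.8
   vertex 4.6 5.4 0.4
  endloop
 endfacet
 facet normal -0.438 -0.858 -0.268
  outer loop
   vertex 1.2 1.4 4.4
   vertex 0.0 3.2 0.6
   vertex 6.0 0.2 0.4
  endloop
 endfacet
 facet normal -0.901 -0.425 0.083
  outer loop
   vertex 1.2 1.4 4.4
   vertex 0.2 3.6 4.8
   vertex 0.0 3.2 0.6
  endloop
 endfacet
 facet normal 0.203 -0.844 0.497
  outer loop
   vertex 1.2 1.4 4.4
   vertex 6.0 0.2 0.4
   vertex 5.2 2.6 4.8
  endloop
 endfacet
 facet normal -0.039 -0.196 0.980
  outer loop
   vertex 1.2 1.4 4.4
   vertex 5.2 2.6 4.8
   vertex 0.2 3.6 4.8
  endloop
 endfacet
 facet normal -0.218 0.960 0.175
  outer loop
   vertex 3.4 4.4 4.4
   vertex 4.6 5.4 0.4
   vertex 0.2 3.6 4.8
  endloop
 endfacet
 facet normal 0.618 0.698 0.360
  outer loop
   vertex 3.4 4.4 4.4
   vertex 5.2 2.6 4.8
   vertex 4.6 5.4 0.4
  endloop
 endfacet
 facet normal 0.053 0.267 0.962
  outer loop
   vertex 3.4 4.4 4.4
   vertex 0.2 3.6 4.8
   vertex 5.2 2.6 4.8
  endloop
 endfacet
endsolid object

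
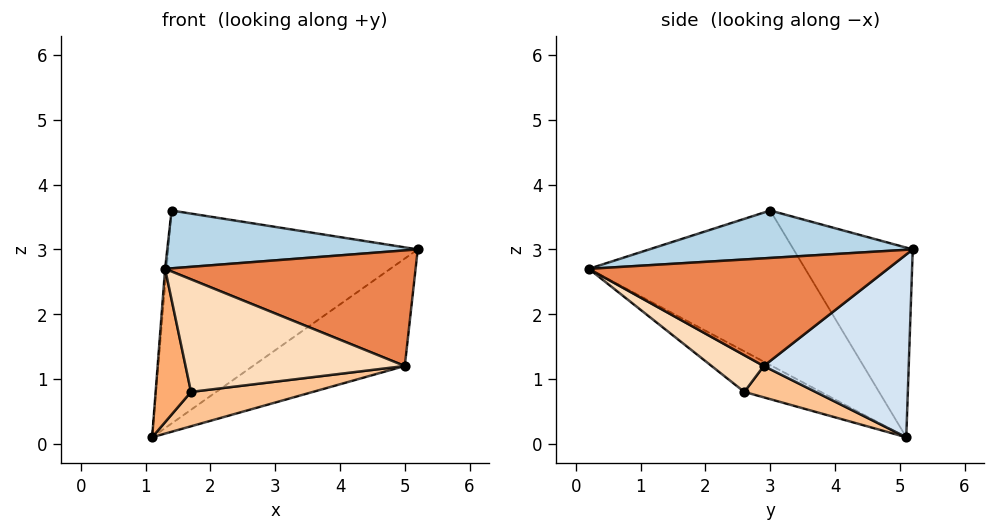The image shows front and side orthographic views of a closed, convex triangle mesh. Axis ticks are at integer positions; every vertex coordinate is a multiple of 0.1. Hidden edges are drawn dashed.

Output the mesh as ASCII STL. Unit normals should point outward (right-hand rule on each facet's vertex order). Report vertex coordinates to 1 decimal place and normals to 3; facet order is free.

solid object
 facet normal -0.373 0.781 0.501
  outer loop
   vertex 1.4 3.0 3.6
   vertex 5.2 5.2 3.0
   vertex 1.1 5.1 0.1
  endloop
 endfacet
 facet normal -0.996 0.007 0.089
  outer loop
   vertex 1.4 3.0 3.6
   vertex 1.1 5.1 0.1
   vertex 1.3 0.2 2.7
  endloop
 endfacet
 facet normal 0.316 -0.301 0.900
  outer loop
   vertex 1.4 3.0 3.6
   vertex 1.3 0.2 2.7
   vertex 5.2 5.2 3.0
  endloop
 endfacet
 facet normal 0.488 0.511 -0.707
  outer loop
   vertex 5.0 2.9 1.2
   vertex 1.1 5.1 0.1
   vertex 5.2 5.2 3.0
  endloop
 endfacet
 facet normal 0.618 -0.517 0.592
  outer loop
   vertex 5.0 2.9 1.2
   vertex 5.2 5.2 3.0
   vertex 1.3 0.2 2.7
  endloop
 endfacet
 facet normal -0.736 -0.340 -0.585
  outer loop
   vertex 1.7 2.6 0.8
   vertex 1.3 0.2 2.7
   vertex 1.1 5.1 0.1
  endloop
 endfacet
 facet normal 0.138 -0.236 -0.962
  outer loop
   vertex 1.7 2.6 0.8
   vertex 1.1 5.1 0.1
   vertex 5.0 2.9 1.2
  endloop
 endfacet
 facet normal 0.150 -0.629 -0.763
  outer loop
   vertex 1.7 2.6 0.8
   vertex 5.0 2.9 1.2
   vertex 1.3 0.2 2.7
  endloop
 endfacet
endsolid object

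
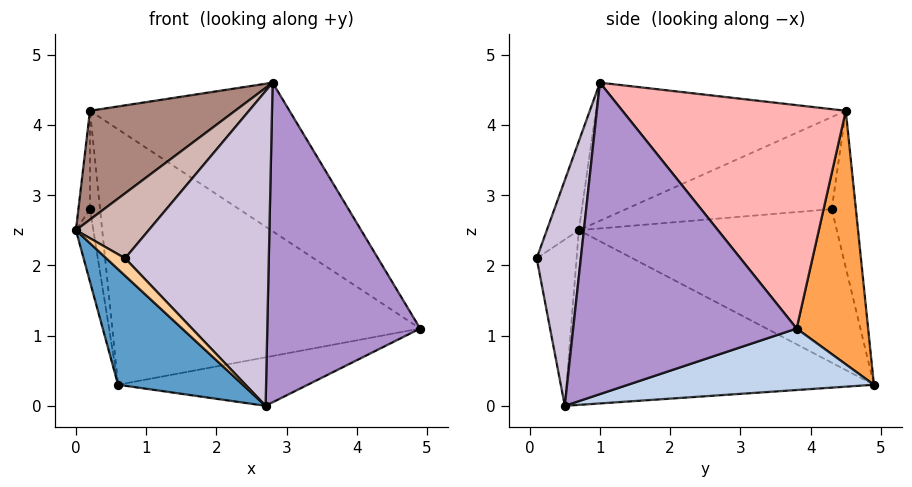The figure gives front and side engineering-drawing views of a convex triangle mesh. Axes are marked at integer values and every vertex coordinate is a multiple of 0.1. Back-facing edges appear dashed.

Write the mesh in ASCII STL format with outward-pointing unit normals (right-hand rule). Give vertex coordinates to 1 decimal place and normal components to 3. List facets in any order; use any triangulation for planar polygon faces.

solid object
 facet normal -0.665 -0.270 -0.696
  outer loop
   vertex 2.7 0.5 0.0
   vertex 0.0 0.7 2.5
   vertex 0.6 4.9 0.3
  endloop
 endfacet
 facet normal 0.222 0.172 -0.960
  outer loop
   vertex 2.7 0.5 0.0
   vertex 0.6 4.9 0.3
   vertex 4.9 3.8 1.1
  endloop
 endfacet
 facet normal 0.225 0.967 0.122
  outer loop
   vertex 0.2 4.5 4.2
   vertex 4.9 3.8 1.1
   vertex 0.6 4.9 0.3
  endloop
 endfacet
 facet normal -0.658 -0.311 -0.686
  outer loop
   vertex 0.7 0.1 2.1
   vertex 0.0 0.7 2.5
   vertex 2.7 0.5 0.0
  endloop
 endfacet
 facet normal -0.988 0.067 -0.142
  outer loop
   vertex 0.2 4.3 2.8
   vertex 0.6 4.9 0.3
   vertex 0.0 0.7 2.5
  endloop
 endfacet
 facet normal -0.998 0.056 -0.008
  outer loop
   vertex 0.2 4.3 2.8
   vertex 0.0 0.7 2.5
   vertex 0.2 4.5 4.2
  endloop
 endfacet
 facet normal -0.921 0.385 -0.055
  outer loop
   vertex 0.2 4.3 2.8
   vertex 0.2 4.5 4.2
   vertex 0.6 4.9 0.3
  endloop
 endfacet
 facet normal 0.533 0.476 0.700
  outer loop
   vertex 2.8 1.0 4.6
   vertex 4.9 3.8 1.1
   vertex 0.2 4.5 4.2
  endloop
 endfacet
 facet normal 0.825 -0.564 0.043
  outer loop
   vertex 2.8 1.0 4.6
   vertex 2.7 0.5 0.0
   vertex 4.9 3.8 1.1
  endloop
 endfacet
 facet normal 0.292 -0.951 0.097
  outer loop
   vertex 2.8 1.0 4.6
   vertex 0.7 0.1 2.1
   vertex 2.7 0.5 0.0
  endloop
 endfacet
 facet normal -0.547 -0.318 0.775
  outer loop
   vertex 2.8 1.0 4.6
   vertex 0.2 4.5 4.2
   vertex 0.0 0.7 2.5
  endloop
 endfacet
 facet normal -0.335 -0.761 0.555
  outer loop
   vertex 2.8 1.0 4.6
   vertex 0.0 0.7 2.5
   vertex 0.7 0.1 2.1
  endloop
 endfacet
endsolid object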